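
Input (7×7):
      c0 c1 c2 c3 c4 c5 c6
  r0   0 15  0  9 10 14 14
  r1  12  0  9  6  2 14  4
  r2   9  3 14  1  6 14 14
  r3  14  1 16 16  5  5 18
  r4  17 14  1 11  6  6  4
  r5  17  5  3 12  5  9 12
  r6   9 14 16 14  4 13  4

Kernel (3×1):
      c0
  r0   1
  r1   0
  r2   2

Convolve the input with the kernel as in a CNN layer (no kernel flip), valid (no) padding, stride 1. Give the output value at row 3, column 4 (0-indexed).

15

The receptive field on the input at this output position is [5 / 6 / 5]. Elementwise product with the kernel and sum: 5·1 + 5·2.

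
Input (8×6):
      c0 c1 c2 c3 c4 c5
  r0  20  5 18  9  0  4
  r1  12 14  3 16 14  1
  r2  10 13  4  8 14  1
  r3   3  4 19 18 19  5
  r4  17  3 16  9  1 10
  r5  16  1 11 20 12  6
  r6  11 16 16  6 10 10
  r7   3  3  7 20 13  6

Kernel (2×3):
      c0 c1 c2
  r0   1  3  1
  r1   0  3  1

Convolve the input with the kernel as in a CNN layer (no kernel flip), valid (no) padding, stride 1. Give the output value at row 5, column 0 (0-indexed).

94

The receptive field on the input at this output position is [16 1 11 / 11 16 16]. Elementwise product with the kernel and sum: 16·1 + 1·3 + 11·1 + 16·3 + 16·1.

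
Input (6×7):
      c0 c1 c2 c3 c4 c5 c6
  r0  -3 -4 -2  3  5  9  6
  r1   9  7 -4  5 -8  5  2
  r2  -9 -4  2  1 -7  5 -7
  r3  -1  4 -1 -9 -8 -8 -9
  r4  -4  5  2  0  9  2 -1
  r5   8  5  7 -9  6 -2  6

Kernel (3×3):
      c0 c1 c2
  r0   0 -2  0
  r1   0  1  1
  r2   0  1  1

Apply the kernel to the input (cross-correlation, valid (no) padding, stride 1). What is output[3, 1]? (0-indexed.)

The receptive field on the input at this output position is [4 -1 -9 / 5 2 0 / 5 7 -9]. Elementwise product with the kernel and sum: -1·-2 + 2·1 + 0·1 + 7·1 + -9·1.

2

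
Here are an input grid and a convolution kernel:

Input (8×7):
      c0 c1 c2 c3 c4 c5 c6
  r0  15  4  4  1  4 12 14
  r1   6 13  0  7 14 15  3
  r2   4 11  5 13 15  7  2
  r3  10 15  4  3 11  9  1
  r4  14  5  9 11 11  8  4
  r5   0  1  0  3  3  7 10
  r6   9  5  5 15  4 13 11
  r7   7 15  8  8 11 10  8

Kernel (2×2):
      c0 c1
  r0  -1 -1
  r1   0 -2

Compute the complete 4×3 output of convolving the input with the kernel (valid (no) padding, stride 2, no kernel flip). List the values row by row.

Output[0,0]: The receptive field on the input at this output position is [15 4 / 6 13]. Elementwise product with the kernel and sum: 15·-1 + 4·-1 + 13·-2.

-45 -19 -46
-45 -24 -40
-21 -26 -33
-44 -36 -37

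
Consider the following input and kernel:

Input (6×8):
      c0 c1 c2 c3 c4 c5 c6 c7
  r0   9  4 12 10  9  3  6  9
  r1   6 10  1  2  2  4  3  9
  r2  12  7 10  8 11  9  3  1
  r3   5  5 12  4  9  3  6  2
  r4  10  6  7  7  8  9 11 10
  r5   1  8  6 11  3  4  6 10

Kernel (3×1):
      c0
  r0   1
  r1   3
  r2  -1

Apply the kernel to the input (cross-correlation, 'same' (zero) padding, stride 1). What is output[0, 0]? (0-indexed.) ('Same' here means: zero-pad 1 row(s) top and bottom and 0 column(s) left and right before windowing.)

The receptive field on the zero-padded input at this output position is [0 / 9 / 6]. Elementwise product with the kernel and sum: 0·1 + 9·3 + 6·-1.

21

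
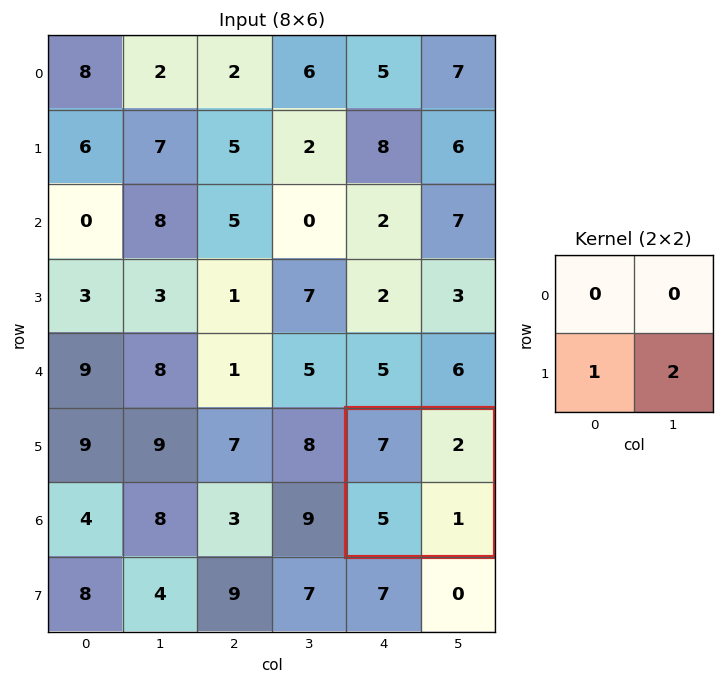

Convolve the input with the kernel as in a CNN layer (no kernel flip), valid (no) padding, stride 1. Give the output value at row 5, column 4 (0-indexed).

7

The receptive field on the input at this output position is [7 2 / 5 1]. Elementwise product with the kernel and sum: 5·1 + 1·2.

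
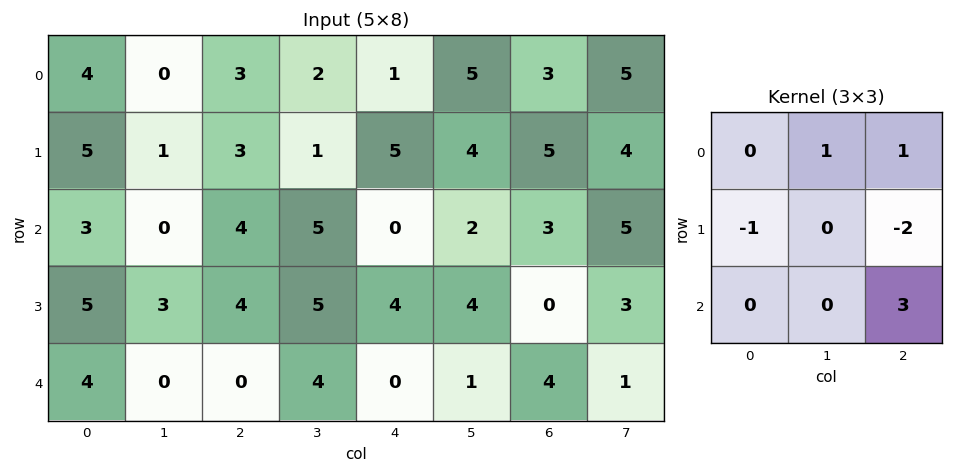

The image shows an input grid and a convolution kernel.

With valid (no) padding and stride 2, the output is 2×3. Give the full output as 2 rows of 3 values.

4 -10 2
-9 -7 13

Output[0,0]: The receptive field on the input at this output position is [4 0 3 / 5 1 3 / 3 0 4]. Elementwise product with the kernel and sum: 0·1 + 3·1 + 5·-1 + 3·-2 + 4·3.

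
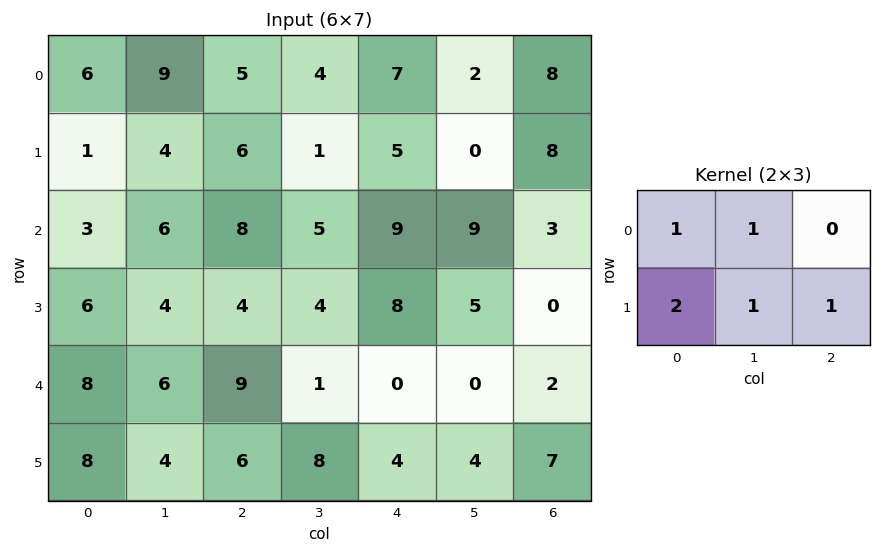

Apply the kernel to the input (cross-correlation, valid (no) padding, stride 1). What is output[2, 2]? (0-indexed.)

The receptive field on the input at this output position is [8 5 9 / 4 4 8]. Elementwise product with the kernel and sum: 8·1 + 5·1 + 4·2 + 4·1 + 8·1.

33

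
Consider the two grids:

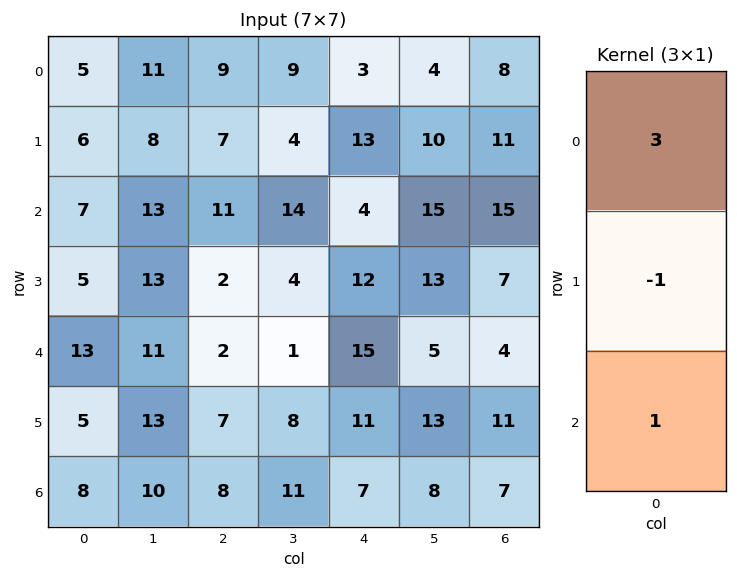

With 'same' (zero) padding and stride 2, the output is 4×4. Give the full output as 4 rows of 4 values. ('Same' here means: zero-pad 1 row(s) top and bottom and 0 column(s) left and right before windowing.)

Output[0,0]: The receptive field on the zero-padded input at this output position is [0 / 5 / 6]. Elementwise product with the kernel and sum: 0·3 + 5·-1 + 6·1.
Output[0,1]: The receptive field on the zero-padded input at this output position is [0 / 9 / 7]. Elementwise product with the kernel and sum: 0·3 + 9·-1 + 7·1.

1 -2 10 3
16 12 47 25
7 11 32 28
7 13 26 26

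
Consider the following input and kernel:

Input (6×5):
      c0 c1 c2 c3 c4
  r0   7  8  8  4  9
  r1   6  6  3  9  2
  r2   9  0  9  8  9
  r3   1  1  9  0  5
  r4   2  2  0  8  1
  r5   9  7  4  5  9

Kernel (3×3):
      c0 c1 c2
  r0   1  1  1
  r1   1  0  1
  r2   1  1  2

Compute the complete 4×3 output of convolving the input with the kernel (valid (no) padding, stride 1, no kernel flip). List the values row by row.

59 60 61
53 36 51
32 36 50
37 41 42

Output[0,0]: The receptive field on the input at this output position is [7 8 8 / 6 6 3 / 9 0 9]. Elementwise product with the kernel and sum: 7·1 + 8·1 + 8·1 + 6·1 + 3·1 + 9·1 + 0·1 + 9·2.
Output[0,1]: The receptive field on the input at this output position is [8 8 4 / 6 3 9 / 0 9 8]. Elementwise product with the kernel and sum: 8·1 + 8·1 + 4·1 + 6·1 + 9·1 + 0·1 + 9·1 + 8·2.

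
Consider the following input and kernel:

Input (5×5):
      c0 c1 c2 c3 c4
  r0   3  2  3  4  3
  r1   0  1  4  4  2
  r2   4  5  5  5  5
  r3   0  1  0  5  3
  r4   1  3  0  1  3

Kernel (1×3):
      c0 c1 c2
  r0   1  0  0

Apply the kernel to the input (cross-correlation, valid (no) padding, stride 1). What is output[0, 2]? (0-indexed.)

The receptive field on the input at this output position is [3 4 3]. Elementwise product with the kernel and sum: 3·1.

3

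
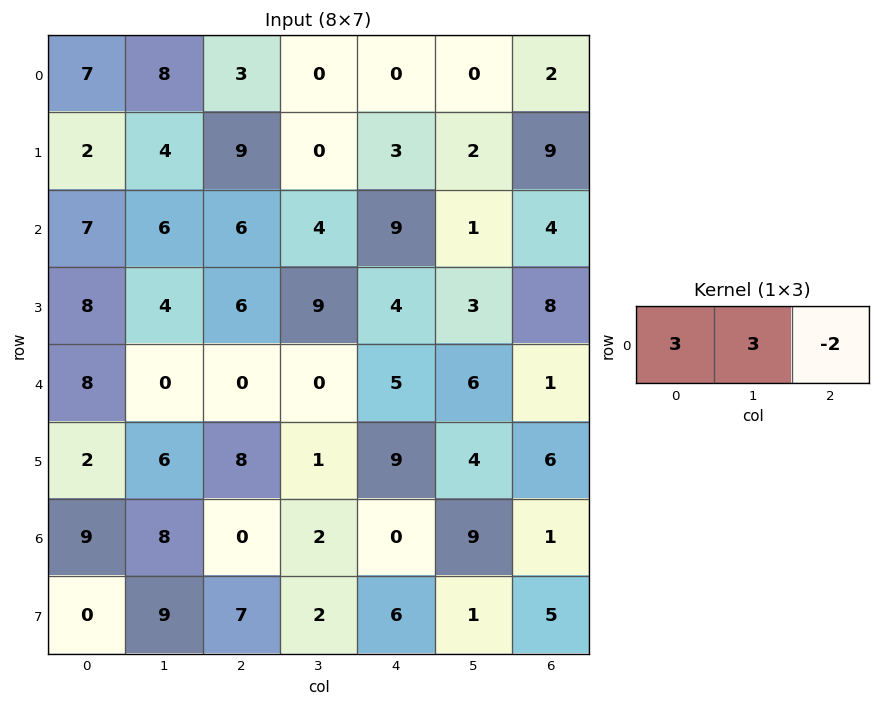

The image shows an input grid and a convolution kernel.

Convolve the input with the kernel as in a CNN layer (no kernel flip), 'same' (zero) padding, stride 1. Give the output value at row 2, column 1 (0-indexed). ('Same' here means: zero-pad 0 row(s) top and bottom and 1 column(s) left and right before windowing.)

The receptive field on the zero-padded input at this output position is [7 6 6]. Elementwise product with the kernel and sum: 7·3 + 6·3 + 6·-2.

27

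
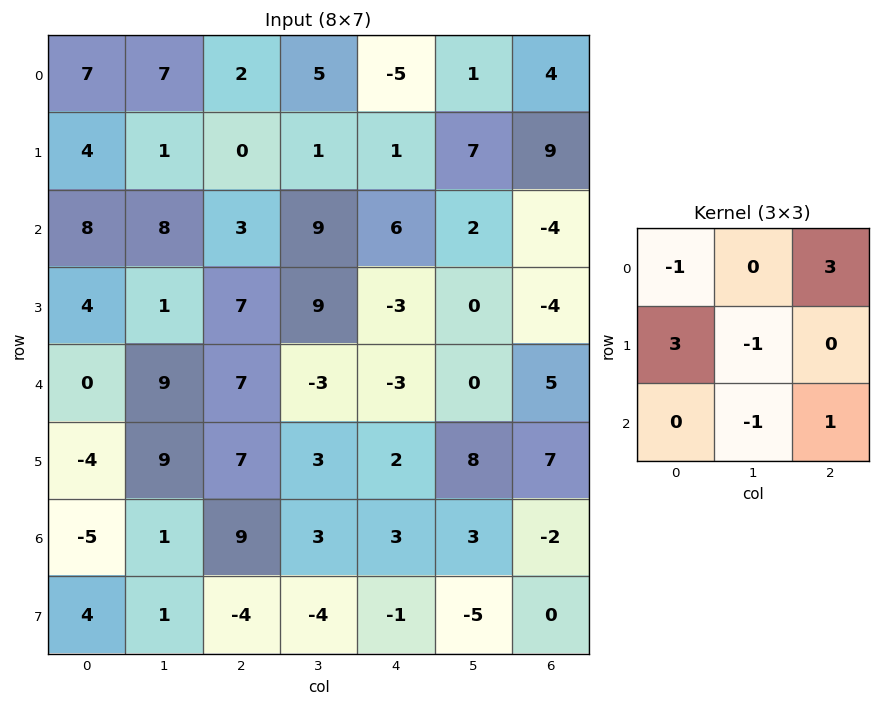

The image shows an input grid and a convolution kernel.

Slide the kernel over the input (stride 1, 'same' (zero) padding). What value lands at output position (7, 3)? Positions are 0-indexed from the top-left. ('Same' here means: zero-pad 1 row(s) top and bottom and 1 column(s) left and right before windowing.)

The receptive field on the zero-padded input at this output position is [9 3 3 / -4 -4 -1 / 0 0 0]. Elementwise product with the kernel and sum: 9·-1 + 3·3 + -4·3 + -4·-1 + 0·-1 + 0·1.

-8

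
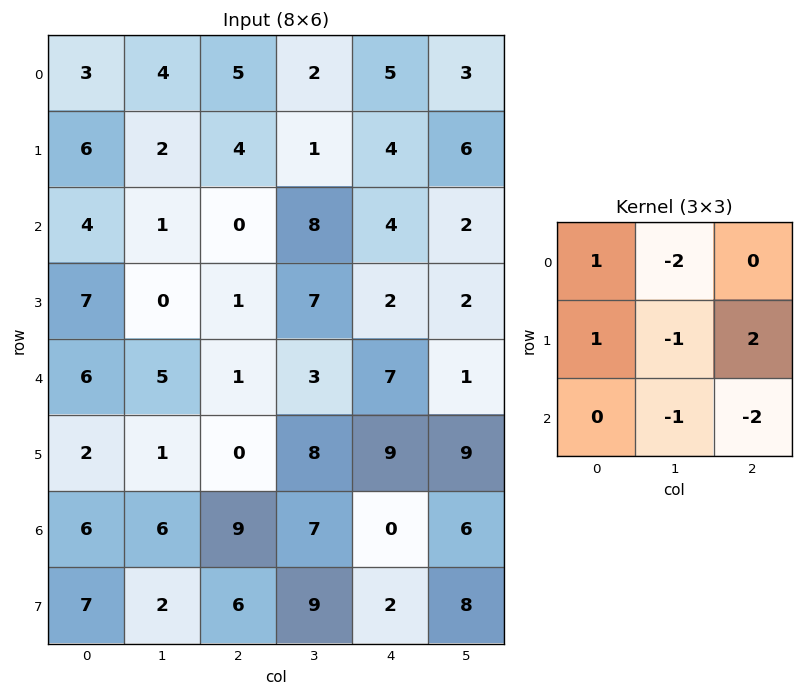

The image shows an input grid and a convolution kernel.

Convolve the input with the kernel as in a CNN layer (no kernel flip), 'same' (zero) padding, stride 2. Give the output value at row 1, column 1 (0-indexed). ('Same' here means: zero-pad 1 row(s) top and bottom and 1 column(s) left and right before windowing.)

The receptive field on the zero-padded input at this output position is [2 4 1 / 1 0 8 / 0 1 7]. Elementwise product with the kernel and sum: 2·1 + 4·-2 + 1·1 + 0·-1 + 8·2 + 1·-1 + 7·-2.

-4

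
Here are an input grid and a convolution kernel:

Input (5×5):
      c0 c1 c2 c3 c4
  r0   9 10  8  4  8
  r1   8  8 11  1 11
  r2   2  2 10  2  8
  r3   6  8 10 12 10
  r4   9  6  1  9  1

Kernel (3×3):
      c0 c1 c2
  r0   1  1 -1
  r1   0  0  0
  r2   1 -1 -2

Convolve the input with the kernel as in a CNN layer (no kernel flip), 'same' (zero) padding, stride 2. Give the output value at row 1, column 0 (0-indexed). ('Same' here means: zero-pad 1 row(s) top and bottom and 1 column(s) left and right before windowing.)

-22

The receptive field on the zero-padded input at this output position is [0 8 8 / 0 2 2 / 0 6 8]. Elementwise product with the kernel and sum: 0·1 + 8·1 + 8·-1 + 0·1 + 6·-1 + 8·-2.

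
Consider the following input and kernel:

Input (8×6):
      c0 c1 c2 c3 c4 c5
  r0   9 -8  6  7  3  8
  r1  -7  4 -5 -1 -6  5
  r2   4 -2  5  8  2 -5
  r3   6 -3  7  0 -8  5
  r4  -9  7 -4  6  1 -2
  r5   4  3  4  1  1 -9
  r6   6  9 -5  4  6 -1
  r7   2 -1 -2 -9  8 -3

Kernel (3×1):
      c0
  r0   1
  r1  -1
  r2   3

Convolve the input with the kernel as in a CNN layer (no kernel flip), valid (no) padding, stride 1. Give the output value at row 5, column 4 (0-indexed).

19

The receptive field on the input at this output position is [1 / 6 / 8]. Elementwise product with the kernel and sum: 1·1 + 6·-1 + 8·3.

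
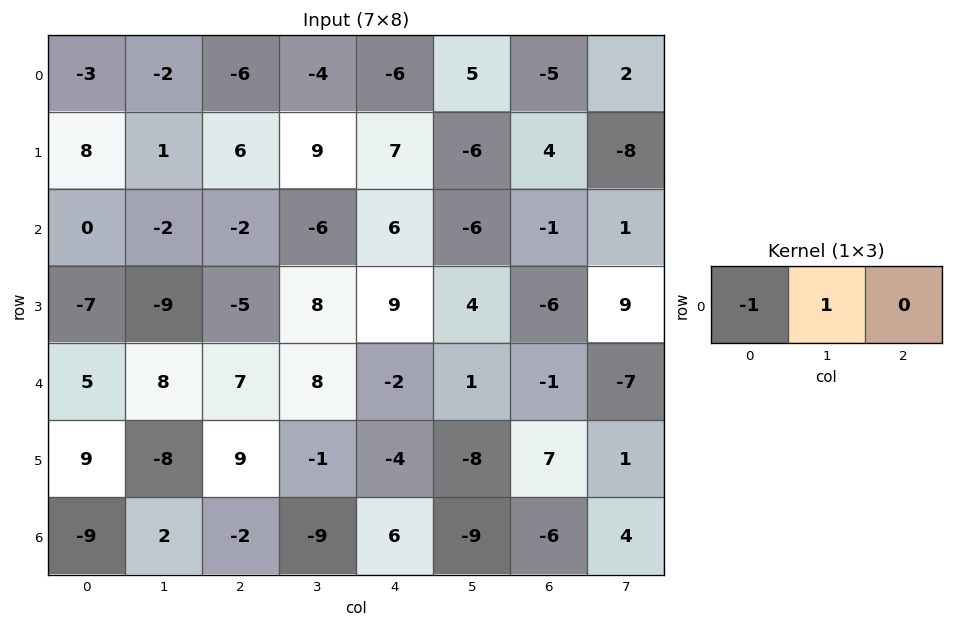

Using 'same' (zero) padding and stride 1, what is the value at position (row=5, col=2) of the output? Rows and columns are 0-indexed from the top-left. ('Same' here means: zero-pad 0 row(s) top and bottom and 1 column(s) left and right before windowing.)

17

The receptive field on the zero-padded input at this output position is [-8 9 -1]. Elementwise product with the kernel and sum: -8·-1 + 9·1.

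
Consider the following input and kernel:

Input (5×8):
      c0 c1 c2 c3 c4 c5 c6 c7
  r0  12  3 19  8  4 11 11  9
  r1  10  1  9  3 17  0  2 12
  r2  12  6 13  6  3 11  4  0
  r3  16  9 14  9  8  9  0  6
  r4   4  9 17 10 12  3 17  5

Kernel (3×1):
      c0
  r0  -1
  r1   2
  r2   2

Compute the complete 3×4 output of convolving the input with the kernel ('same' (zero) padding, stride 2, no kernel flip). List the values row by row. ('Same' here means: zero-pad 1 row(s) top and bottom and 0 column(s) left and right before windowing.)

44 56 42 26
46 45 5 6
-8 20 16 34

Output[0,0]: The receptive field on the zero-padded input at this output position is [0 / 12 / 10]. Elementwise product with the kernel and sum: 0·-1 + 12·2 + 10·2.
Output[0,1]: The receptive field on the zero-padded input at this output position is [0 / 19 / 9]. Elementwise product with the kernel and sum: 0·-1 + 19·2 + 9·2.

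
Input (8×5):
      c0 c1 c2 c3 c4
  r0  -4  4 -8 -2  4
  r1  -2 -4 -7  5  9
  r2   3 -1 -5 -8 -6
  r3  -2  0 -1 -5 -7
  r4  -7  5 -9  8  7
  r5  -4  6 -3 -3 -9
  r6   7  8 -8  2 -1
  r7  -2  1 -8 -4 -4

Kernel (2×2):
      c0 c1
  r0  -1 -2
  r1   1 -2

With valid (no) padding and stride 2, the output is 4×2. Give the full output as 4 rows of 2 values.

Output[0,0]: The receptive field on the input at this output position is [-4 4 / -2 -4]. Elementwise product with the kernel and sum: -4·-1 + 4·-2 + -2·1 + -4·-2.

2 -5
-3 30
-19 -4
-27 4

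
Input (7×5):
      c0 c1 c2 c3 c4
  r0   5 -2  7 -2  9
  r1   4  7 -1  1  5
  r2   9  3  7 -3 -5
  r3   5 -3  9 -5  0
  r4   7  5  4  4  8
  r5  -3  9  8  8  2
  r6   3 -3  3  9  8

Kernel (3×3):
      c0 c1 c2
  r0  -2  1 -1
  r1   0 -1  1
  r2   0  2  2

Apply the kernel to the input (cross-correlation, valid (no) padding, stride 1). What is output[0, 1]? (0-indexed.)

The receptive field on the input at this output position is [-2 7 -2 / 7 -1 1 / 3 7 -3]. Elementwise product with the kernel and sum: -2·-2 + 7·1 + -2·-1 + -1·-1 + 1·1 + 7·2 + -3·2.

23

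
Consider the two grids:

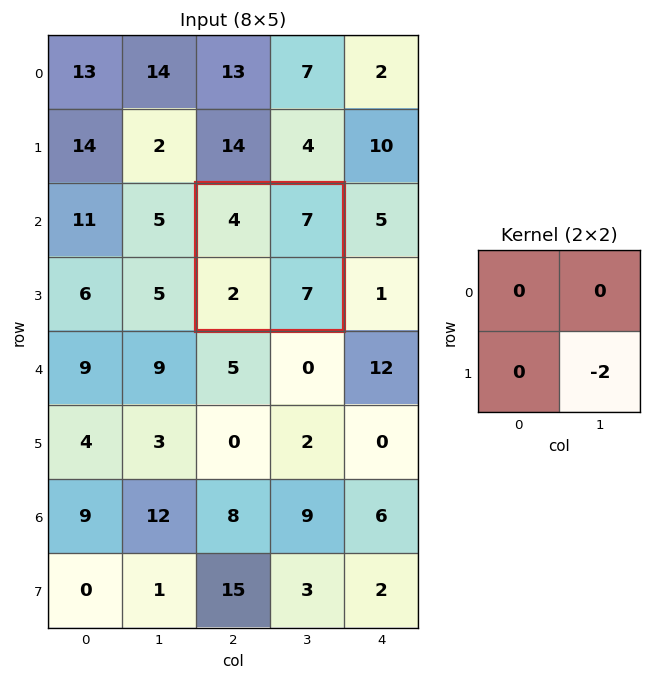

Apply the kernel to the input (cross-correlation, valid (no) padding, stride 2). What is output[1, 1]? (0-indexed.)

The receptive field on the input at this output position is [4 7 / 2 7]. Elementwise product with the kernel and sum: 7·-2.

-14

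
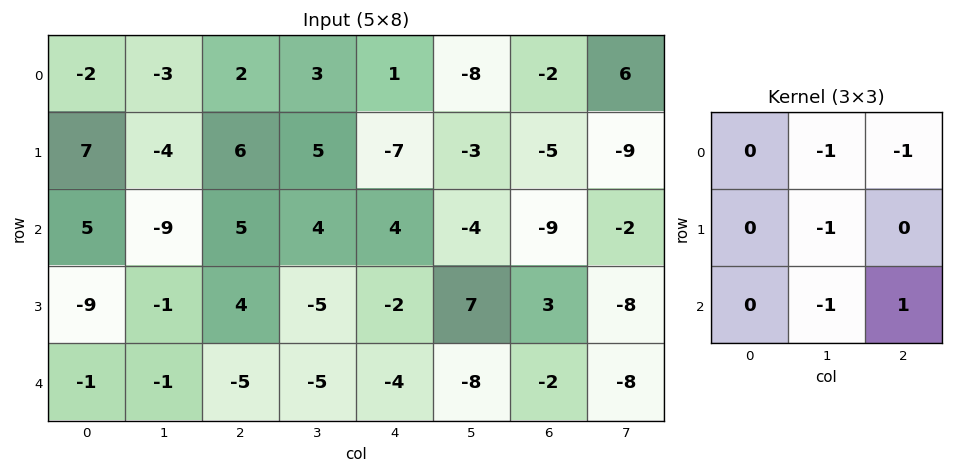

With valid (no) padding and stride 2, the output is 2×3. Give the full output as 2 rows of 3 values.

19 -9 8
1 -2 12

Output[0,0]: The receptive field on the input at this output position is [-2 -3 2 / 7 -4 6 / 5 -9 5]. Elementwise product with the kernel and sum: -3·-1 + 2·-1 + -4·-1 + -9·-1 + 5·1.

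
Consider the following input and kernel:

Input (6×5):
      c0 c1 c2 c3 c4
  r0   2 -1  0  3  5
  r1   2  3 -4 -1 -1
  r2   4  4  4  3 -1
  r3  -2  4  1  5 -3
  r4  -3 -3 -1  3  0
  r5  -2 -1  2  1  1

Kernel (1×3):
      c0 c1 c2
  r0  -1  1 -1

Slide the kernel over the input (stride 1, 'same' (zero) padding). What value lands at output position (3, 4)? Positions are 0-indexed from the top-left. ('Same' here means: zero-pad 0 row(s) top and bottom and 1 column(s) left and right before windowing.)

-8

The receptive field on the zero-padded input at this output position is [5 -3 0]. Elementwise product with the kernel and sum: 5·-1 + -3·1 + 0·-1.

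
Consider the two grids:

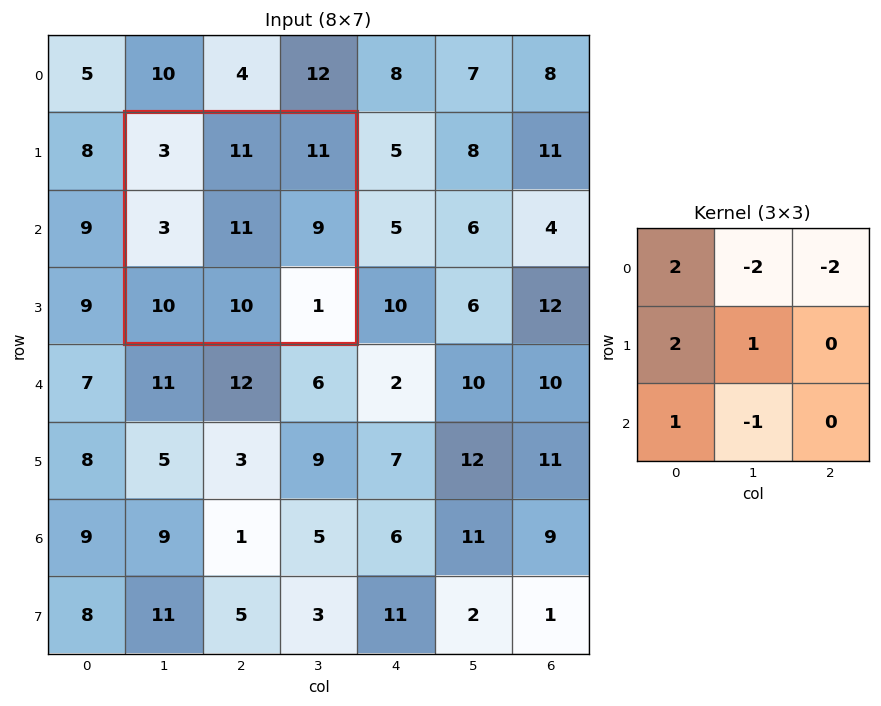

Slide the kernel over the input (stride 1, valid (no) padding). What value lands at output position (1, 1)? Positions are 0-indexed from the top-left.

The receptive field on the input at this output position is [3 11 11 / 3 11 9 / 10 10 1]. Elementwise product with the kernel and sum: 3·2 + 11·-2 + 11·-2 + 3·2 + 11·1 + 10·1 + 10·-1.

-21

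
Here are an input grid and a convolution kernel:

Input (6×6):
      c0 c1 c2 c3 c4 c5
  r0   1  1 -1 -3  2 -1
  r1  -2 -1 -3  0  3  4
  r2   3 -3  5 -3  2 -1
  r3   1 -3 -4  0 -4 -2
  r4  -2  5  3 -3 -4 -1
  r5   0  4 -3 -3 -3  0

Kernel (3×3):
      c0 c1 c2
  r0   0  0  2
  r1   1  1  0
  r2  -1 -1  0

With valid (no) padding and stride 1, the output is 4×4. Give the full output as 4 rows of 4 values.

-5 -12 -1 2
-4 9 12 11
5 -21 0 1
-9 7 -2 -5

Output[0,0]: The receptive field on the input at this output position is [1 1 -1 / -2 -1 -3 / 3 -3 5]. Elementwise product with the kernel and sum: -1·2 + -2·1 + -1·1 + 3·-1 + -3·-1.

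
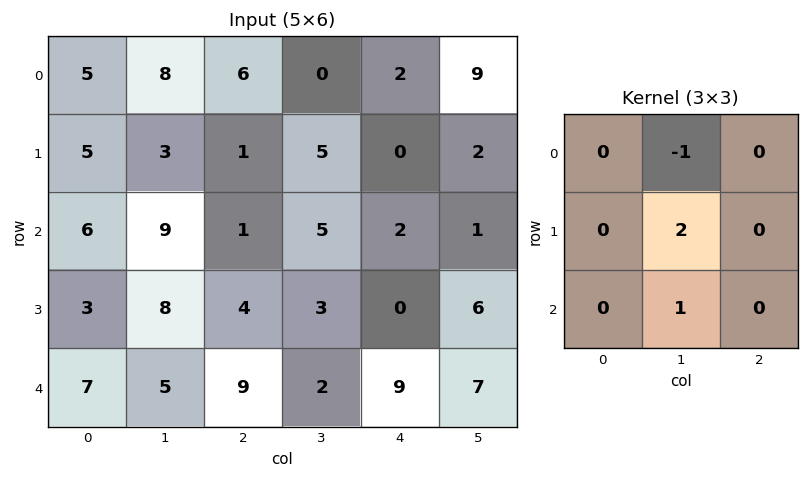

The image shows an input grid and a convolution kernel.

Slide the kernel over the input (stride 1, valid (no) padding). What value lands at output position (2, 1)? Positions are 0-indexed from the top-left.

16

The receptive field on the input at this output position is [9 1 5 / 8 4 3 / 5 9 2]. Elementwise product with the kernel and sum: 1·-1 + 4·2 + 9·1.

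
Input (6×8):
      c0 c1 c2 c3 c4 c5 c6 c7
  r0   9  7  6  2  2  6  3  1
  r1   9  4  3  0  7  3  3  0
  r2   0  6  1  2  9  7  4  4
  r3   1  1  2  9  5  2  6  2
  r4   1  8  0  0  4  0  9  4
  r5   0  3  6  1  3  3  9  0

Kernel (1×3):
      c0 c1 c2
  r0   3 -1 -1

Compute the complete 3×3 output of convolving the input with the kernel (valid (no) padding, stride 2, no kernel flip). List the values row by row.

Output[0,0]: The receptive field on the input at this output position is [9 7 6]. Elementwise product with the kernel and sum: 9·3 + 7·-1 + 6·-1.

14 14 -3
-7 -8 16
-5 -4 3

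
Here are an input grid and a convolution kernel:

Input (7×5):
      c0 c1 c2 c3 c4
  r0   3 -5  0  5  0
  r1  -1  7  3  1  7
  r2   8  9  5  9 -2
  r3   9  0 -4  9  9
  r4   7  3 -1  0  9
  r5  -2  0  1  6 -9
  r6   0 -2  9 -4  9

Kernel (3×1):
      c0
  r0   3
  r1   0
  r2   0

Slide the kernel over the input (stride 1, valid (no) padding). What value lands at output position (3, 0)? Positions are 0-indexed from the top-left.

The receptive field on the input at this output position is [9 / 7 / -2]. Elementwise product with the kernel and sum: 9·3.

27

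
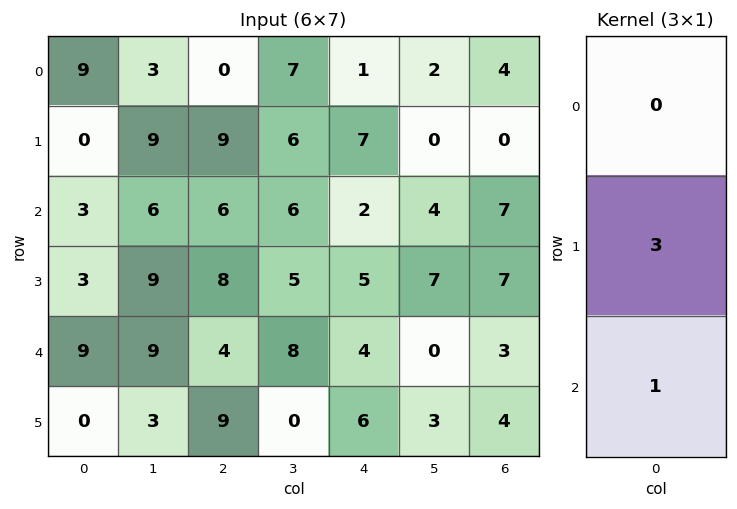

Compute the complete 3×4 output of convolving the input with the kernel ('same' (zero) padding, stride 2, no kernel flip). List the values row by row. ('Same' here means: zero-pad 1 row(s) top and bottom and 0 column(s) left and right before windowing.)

27 9 10 12
12 26 11 28
27 21 18 13

Output[0,0]: The receptive field on the zero-padded input at this output position is [0 / 9 / 0]. Elementwise product with the kernel and sum: 9·3 + 0·1.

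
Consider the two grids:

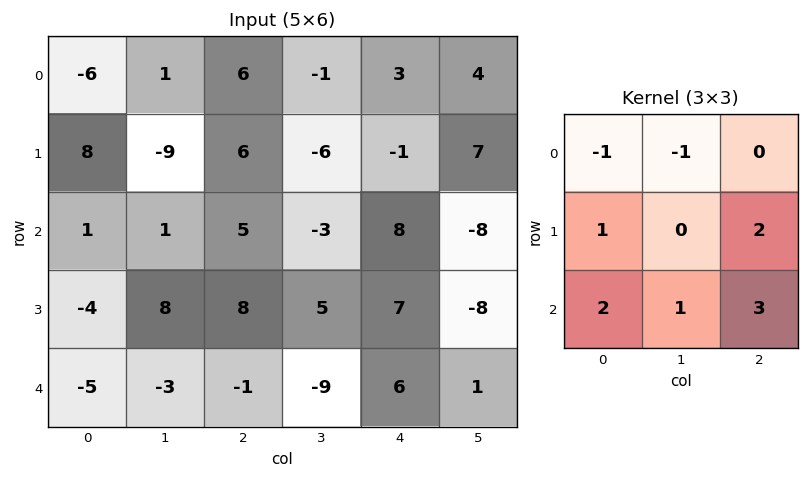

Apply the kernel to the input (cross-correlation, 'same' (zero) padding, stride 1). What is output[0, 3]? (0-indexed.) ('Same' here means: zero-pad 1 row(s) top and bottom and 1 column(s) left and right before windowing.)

15

The receptive field on the zero-padded input at this output position is [0 0 0 / 6 -1 3 / 6 -6 -1]. Elementwise product with the kernel and sum: 0·-1 + 0·-1 + 6·1 + 3·2 + 6·2 + -6·1 + -1·3.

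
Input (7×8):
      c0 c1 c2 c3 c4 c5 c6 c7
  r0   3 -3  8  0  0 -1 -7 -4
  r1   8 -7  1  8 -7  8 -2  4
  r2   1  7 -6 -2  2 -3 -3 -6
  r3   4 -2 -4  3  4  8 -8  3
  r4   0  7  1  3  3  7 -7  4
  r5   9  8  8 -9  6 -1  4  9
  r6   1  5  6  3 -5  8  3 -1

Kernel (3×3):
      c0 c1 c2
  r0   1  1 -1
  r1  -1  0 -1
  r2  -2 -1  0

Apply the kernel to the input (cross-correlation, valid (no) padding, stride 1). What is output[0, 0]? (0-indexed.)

The receptive field on the input at this output position is [3 -3 8 / 8 -7 1 / 1 7 -6]. Elementwise product with the kernel and sum: 3·1 + -3·1 + 8·-1 + 8·-1 + 1·-1 + 1·-2 + 7·-1.

-26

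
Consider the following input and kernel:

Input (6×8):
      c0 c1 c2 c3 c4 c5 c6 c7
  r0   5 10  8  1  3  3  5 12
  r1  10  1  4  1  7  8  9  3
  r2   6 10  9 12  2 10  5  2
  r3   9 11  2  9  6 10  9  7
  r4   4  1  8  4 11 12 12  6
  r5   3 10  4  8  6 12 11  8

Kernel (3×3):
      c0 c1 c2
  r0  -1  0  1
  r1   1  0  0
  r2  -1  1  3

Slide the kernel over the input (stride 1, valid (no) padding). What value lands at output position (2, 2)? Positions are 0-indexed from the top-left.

The receptive field on the input at this output position is [9 12 2 / 2 9 6 / 8 4 11]. Elementwise product with the kernel and sum: 9·-1 + 2·1 + 2·1 + 8·-1 + 4·1 + 11·3.

24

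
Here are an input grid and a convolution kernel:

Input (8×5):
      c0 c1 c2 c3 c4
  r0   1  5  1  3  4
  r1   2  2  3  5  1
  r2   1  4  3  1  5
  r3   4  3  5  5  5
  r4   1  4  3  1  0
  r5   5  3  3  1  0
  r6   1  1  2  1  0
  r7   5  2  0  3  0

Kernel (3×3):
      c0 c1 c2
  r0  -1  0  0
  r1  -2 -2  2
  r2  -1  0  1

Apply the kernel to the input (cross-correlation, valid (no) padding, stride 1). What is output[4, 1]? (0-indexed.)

-14

The receptive field on the input at this output position is [4 3 1 / 3 3 1 / 1 2 1]. Elementwise product with the kernel and sum: 4·-1 + 3·-2 + 3·-2 + 1·2 + 1·-1 + 1·1.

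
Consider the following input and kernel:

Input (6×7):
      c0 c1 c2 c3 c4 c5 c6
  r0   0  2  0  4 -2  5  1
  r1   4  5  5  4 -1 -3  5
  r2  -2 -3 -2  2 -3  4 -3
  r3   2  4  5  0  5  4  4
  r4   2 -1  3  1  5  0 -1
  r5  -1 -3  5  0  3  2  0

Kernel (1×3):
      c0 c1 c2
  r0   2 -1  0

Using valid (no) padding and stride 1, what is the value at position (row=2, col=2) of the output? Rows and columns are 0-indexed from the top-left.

The receptive field on the input at this output position is [-2 2 -3]. Elementwise product with the kernel and sum: -2·2 + 2·-1.

-6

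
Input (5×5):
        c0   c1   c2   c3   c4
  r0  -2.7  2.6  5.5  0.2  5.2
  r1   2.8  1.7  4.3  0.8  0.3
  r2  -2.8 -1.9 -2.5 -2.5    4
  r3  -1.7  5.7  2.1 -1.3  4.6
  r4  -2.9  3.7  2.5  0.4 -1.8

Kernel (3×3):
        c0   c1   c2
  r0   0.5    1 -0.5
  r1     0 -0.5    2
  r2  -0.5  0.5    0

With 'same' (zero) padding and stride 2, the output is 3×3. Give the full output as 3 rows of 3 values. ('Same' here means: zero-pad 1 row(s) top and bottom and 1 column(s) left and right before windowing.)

Output[0,0]: The receptive field on the zero-padded input at this output position is [0 0 0 / 0 -2.7 2.6 / 0 2.8 1.7]. Elementwise product with the kernel and sum: 0·0.5 + 0·1 + 0·-0.5 + -2.7·-0.5 + 2.6·2 + 0·-0.5 + 2.8·0.5.
Output[0,1]: The receptive field on the zero-padded input at this output position is [0 0 0 / 2.6 5.5 0.2 / 1.7 4.3 0.8]. Elementwise product with the kernel and sum: 0·0.5 + 0·1 + 0·-0.5 + 5.5·-0.5 + 0.2·2 + 1.7·-0.5 + 4.3·0.5.

7.95 -1.05 -2.85
-1.3 -0.8 1.65
4.3 5.15 4.85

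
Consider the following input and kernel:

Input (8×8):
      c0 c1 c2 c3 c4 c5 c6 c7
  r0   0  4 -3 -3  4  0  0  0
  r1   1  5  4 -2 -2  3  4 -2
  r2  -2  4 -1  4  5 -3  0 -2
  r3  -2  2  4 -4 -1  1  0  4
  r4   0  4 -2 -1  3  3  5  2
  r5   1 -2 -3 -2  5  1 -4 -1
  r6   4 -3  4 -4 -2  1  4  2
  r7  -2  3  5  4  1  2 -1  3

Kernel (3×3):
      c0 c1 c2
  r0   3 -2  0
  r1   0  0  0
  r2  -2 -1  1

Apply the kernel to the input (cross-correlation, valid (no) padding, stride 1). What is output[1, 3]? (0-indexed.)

8

The receptive field on the input at this output position is [-2 -2 3 / 4 5 -3 / -4 -1 1]. Elementwise product with the kernel and sum: -2·3 + -2·-2 + -4·-2 + -1·-1 + 1·1.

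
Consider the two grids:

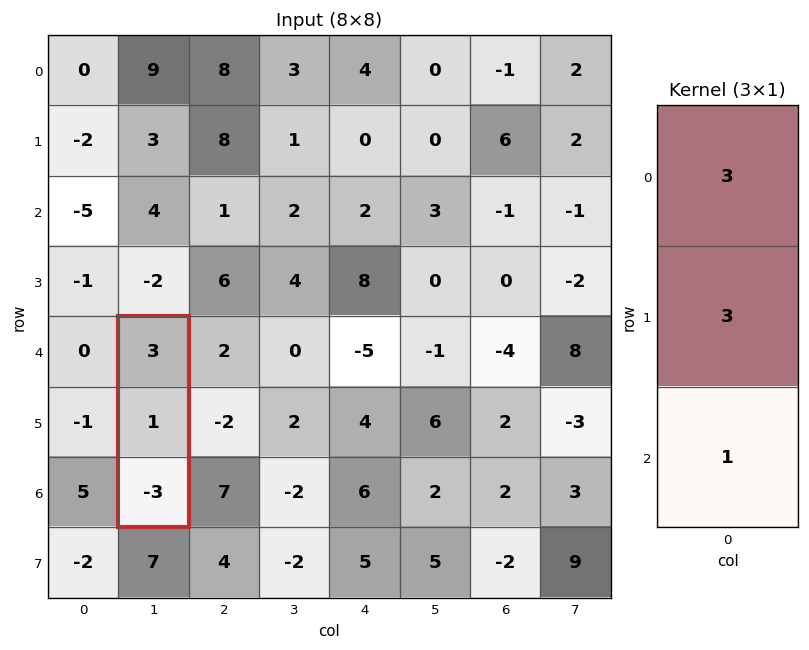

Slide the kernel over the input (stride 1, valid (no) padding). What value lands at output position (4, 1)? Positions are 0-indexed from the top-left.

The receptive field on the input at this output position is [3 / 1 / -3]. Elementwise product with the kernel and sum: 3·3 + 1·3 + -3·1.

9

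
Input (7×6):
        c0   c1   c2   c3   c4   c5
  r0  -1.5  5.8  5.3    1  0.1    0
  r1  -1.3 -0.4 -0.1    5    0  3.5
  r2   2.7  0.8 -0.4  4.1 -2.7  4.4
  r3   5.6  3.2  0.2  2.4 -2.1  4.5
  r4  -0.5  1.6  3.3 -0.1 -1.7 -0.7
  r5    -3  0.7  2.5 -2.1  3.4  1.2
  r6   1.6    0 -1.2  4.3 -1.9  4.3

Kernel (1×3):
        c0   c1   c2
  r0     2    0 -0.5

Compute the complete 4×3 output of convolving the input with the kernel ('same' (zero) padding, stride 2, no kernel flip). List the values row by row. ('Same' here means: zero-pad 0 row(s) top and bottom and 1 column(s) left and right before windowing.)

-2.9 11.1 2
-0.4 -0.45 6
-0.8 3.25 0.15
0 -2.15 6.45

Output[0,0]: The receptive field on the zero-padded input at this output position is [0 -1.5 5.8]. Elementwise product with the kernel and sum: 0·2 + 5.8·-0.5.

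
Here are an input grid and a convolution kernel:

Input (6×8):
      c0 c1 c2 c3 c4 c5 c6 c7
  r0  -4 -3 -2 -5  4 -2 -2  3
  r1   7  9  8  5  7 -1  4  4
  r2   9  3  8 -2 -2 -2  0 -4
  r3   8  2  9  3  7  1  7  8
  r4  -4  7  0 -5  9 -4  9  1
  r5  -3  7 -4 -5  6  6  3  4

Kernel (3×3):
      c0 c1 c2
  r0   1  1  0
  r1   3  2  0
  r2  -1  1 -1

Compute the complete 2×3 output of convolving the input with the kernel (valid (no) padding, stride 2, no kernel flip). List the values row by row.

18 19 21
51 25 -3

Output[0,0]: The receptive field on the input at this output position is [-4 -3 -2 / 7 9 8 / 9 3 8]. Elementwise product with the kernel and sum: -4·1 + -3·1 + 7·3 + 9·2 + 9·-1 + 3·1 + 8·-1.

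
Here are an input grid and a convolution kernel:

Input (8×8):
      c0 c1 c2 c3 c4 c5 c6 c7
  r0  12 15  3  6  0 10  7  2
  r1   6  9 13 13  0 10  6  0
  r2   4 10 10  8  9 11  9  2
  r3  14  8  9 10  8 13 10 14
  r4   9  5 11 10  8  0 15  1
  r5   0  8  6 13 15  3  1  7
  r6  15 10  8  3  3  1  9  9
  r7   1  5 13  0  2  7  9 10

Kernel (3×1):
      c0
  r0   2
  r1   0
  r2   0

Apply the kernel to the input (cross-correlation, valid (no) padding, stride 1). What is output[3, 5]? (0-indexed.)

The receptive field on the input at this output position is [13 / 0 / 3]. Elementwise product with the kernel and sum: 13·2.

26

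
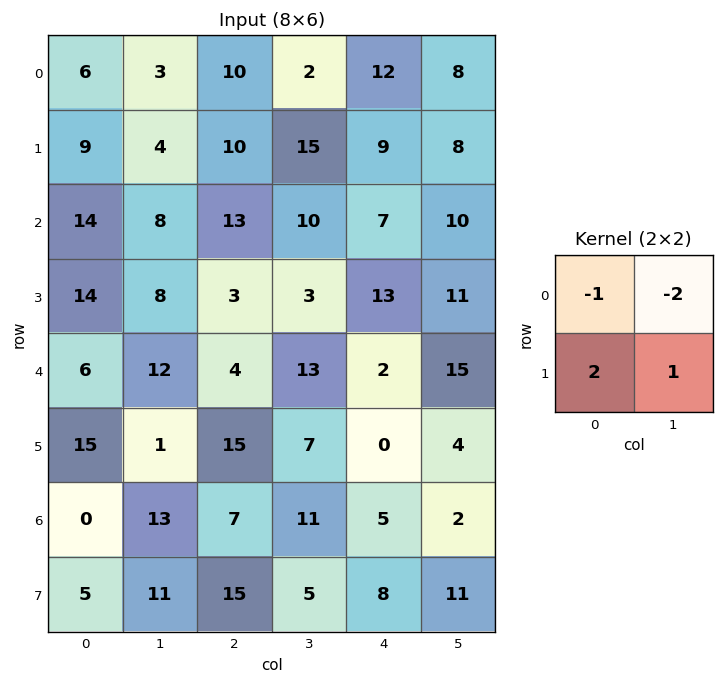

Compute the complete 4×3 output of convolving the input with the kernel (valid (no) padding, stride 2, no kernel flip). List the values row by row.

10 21 -2
6 -24 10
1 7 -28
-5 6 18

Output[0,0]: The receptive field on the input at this output position is [6 3 / 9 4]. Elementwise product with the kernel and sum: 6·-1 + 3·-2 + 9·2 + 4·1.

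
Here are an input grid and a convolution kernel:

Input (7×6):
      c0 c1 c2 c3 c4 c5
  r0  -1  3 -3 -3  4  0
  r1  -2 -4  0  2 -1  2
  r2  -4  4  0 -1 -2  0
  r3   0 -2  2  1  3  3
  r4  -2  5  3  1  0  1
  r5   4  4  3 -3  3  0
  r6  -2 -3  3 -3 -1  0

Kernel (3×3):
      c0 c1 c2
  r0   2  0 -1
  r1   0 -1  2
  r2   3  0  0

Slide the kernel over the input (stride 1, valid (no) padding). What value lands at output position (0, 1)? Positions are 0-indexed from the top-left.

25

The receptive field on the input at this output position is [3 -3 -3 / -4 0 2 / 4 0 -1]. Elementwise product with the kernel and sum: 3·2 + -3·-1 + 0·-1 + 2·2 + 4·3.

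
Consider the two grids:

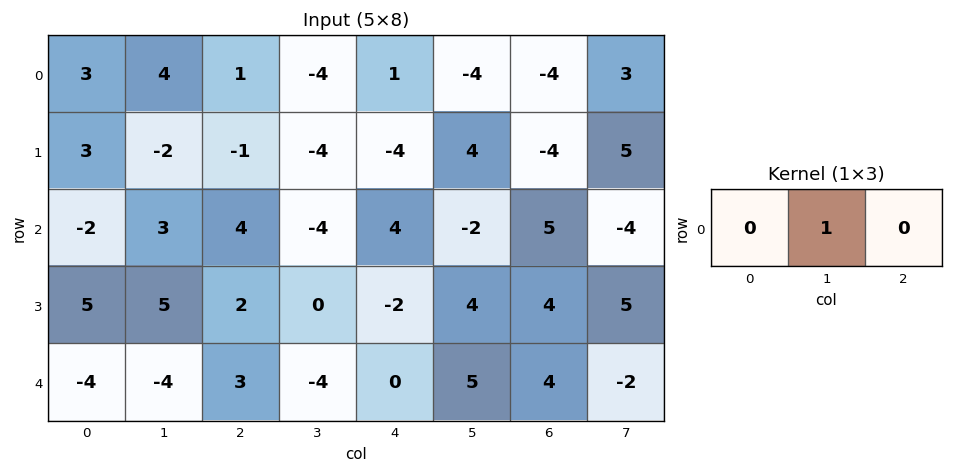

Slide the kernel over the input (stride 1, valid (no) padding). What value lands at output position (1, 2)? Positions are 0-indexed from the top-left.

The receptive field on the input at this output position is [-1 -4 -4]. Elementwise product with the kernel and sum: -4·1.

-4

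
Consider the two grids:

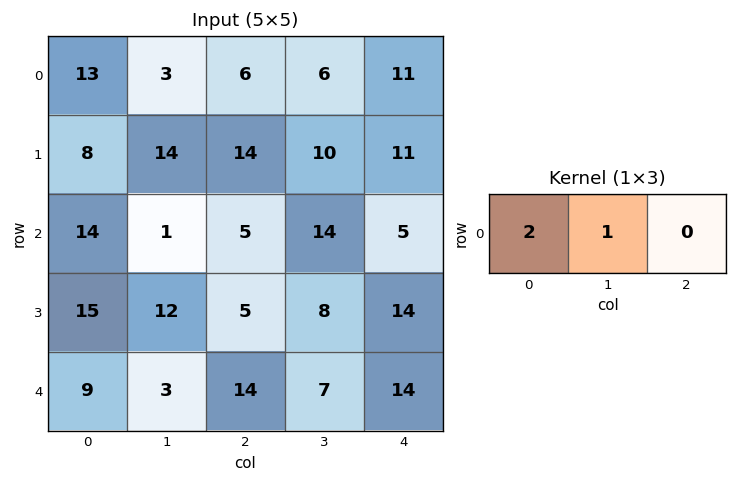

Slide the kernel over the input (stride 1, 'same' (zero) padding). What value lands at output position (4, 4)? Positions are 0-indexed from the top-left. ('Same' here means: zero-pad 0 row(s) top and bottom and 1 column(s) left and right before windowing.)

28

The receptive field on the zero-padded input at this output position is [7 14 0]. Elementwise product with the kernel and sum: 7·2 + 14·1.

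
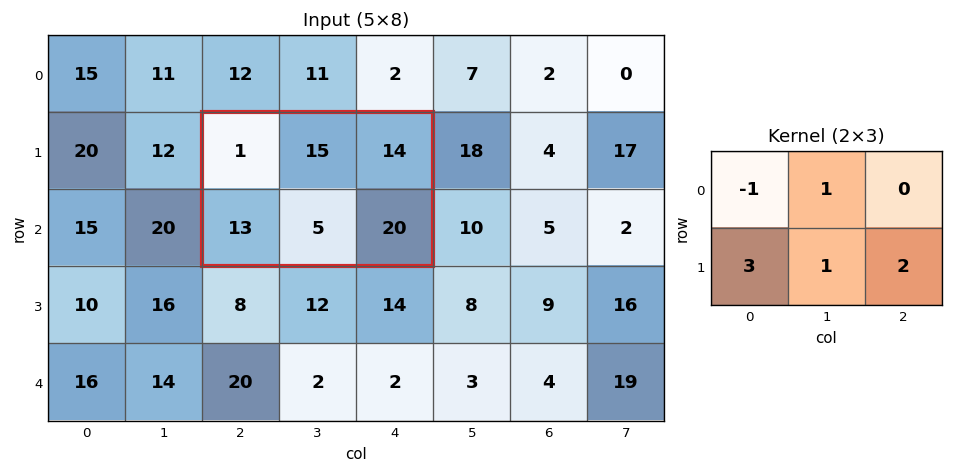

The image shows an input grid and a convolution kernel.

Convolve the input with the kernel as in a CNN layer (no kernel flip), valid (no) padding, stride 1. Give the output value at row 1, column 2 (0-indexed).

98

The receptive field on the input at this output position is [1 15 14 / 13 5 20]. Elementwise product with the kernel and sum: 1·-1 + 15·1 + 13·3 + 5·1 + 20·2.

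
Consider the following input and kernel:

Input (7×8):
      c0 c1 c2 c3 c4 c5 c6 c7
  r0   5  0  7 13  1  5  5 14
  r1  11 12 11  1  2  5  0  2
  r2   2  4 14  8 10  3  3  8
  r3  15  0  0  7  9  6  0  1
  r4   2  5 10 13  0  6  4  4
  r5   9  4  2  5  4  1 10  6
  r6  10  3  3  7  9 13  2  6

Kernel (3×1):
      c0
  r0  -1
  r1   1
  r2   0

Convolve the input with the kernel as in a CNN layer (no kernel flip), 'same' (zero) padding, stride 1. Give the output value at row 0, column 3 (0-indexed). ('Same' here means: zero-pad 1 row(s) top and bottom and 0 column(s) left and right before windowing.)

The receptive field on the zero-padded input at this output position is [0 / 13 / 1]. Elementwise product with the kernel and sum: 0·-1 + 13·1.

13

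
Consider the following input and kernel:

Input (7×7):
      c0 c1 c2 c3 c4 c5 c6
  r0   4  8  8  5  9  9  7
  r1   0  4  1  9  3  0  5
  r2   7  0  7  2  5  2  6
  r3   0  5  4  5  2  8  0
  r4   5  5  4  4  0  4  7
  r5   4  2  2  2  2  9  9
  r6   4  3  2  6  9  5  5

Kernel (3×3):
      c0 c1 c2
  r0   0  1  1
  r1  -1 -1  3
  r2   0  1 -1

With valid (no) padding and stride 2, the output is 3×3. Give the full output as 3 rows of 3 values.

Output[0,0]: The receptive field on the input at this output position is [4 8 8 / 0 4 1 / 7 0 7]. Elementwise product with the kernel and sum: 8·1 + 8·1 + 0·-1 + 4·-1 + 1·3 + 0·1 + 7·-1.

8 10 24
15 8 -5
10 3 27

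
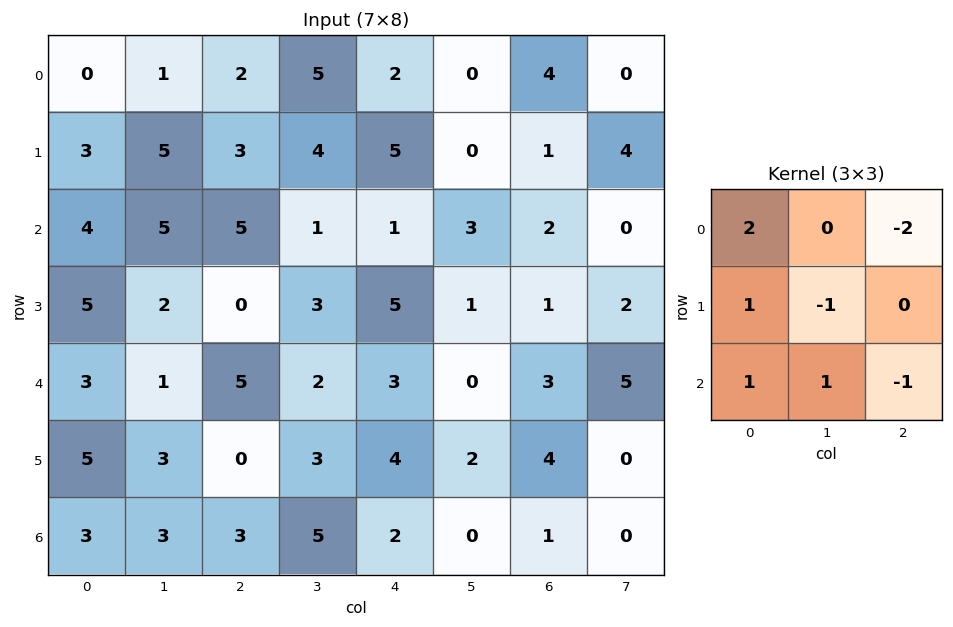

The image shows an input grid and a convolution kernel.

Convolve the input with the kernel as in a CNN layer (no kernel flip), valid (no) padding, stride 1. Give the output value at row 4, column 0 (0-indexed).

1

The receptive field on the input at this output position is [3 1 5 / 5 3 0 / 3 3 3]. Elementwise product with the kernel and sum: 3·2 + 5·-2 + 5·1 + 3·-1 + 3·1 + 3·1 + 3·-1.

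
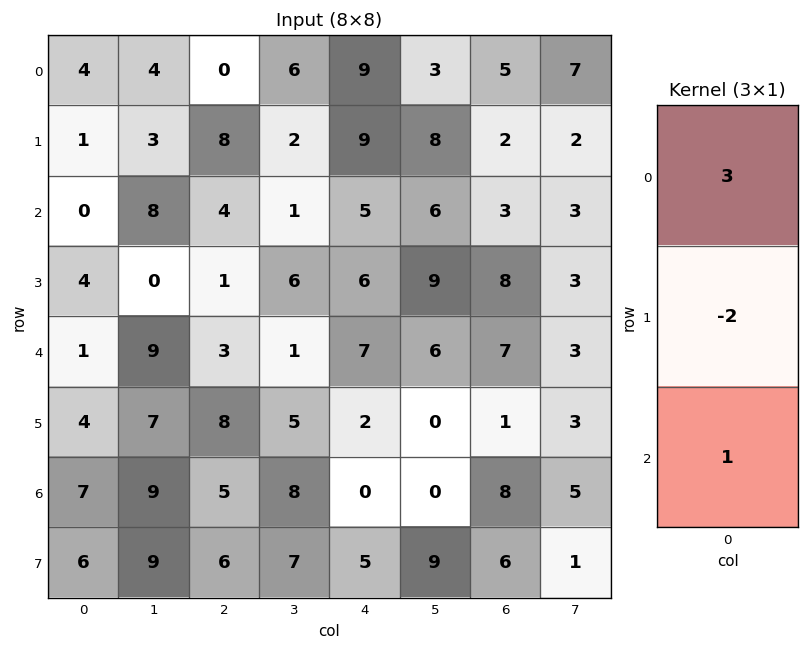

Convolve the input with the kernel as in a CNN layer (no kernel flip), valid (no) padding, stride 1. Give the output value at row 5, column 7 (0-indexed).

The receptive field on the input at this output position is [3 / 5 / 1]. Elementwise product with the kernel and sum: 3·3 + 5·-2 + 1·1.

0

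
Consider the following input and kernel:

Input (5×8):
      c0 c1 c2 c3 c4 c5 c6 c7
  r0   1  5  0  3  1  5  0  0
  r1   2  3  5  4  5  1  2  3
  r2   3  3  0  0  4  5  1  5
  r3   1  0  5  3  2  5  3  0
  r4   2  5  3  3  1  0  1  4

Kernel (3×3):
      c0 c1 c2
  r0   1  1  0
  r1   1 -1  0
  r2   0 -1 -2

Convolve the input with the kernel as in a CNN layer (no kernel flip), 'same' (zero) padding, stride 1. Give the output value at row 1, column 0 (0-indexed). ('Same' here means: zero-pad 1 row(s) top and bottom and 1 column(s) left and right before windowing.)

The receptive field on the zero-padded input at this output position is [0 1 5 / 0 2 3 / 0 3 3]. Elementwise product with the kernel and sum: 0·1 + 1·1 + 0·1 + 2·-1 + 3·-1 + 3·-2.

-10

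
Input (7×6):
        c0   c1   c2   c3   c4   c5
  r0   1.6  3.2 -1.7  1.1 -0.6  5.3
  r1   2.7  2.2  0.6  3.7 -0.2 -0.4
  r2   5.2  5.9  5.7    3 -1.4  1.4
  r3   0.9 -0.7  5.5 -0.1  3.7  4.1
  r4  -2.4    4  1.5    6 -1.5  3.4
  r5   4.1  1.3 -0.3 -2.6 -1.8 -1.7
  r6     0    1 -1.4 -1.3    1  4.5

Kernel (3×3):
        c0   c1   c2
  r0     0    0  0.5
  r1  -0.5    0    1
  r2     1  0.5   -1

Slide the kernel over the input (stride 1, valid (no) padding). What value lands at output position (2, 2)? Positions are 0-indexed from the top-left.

The receptive field on the input at this output position is [5.7 3 -1.4 / 5.5 -0.1 3.7 / 1.5 6 -1.5]. Elementwise product with the kernel and sum: -1.4·0.5 + 5.5·-0.5 + 3.7·1 + 1.5·1 + 6·0.5 + -1.5·-1.

6.25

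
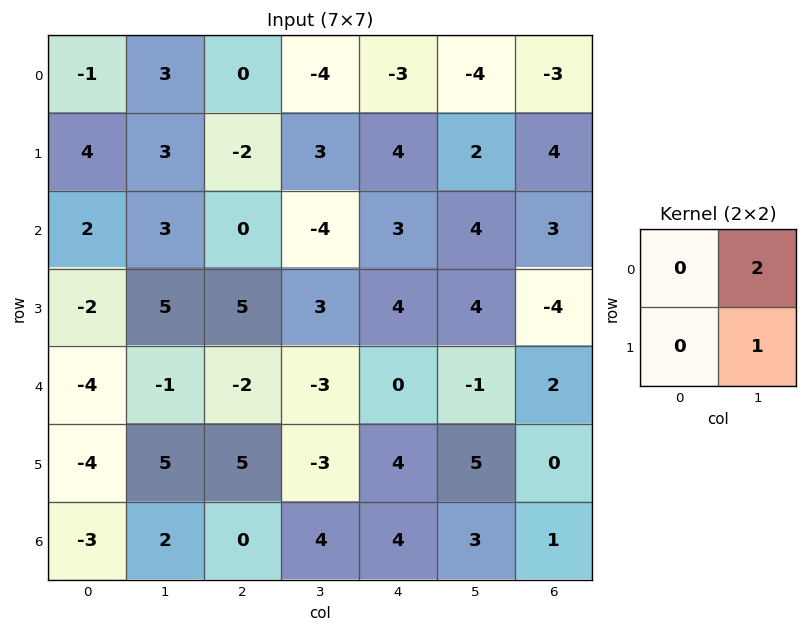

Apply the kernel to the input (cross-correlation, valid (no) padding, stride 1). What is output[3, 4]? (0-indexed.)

The receptive field on the input at this output position is [4 4 / 0 -1]. Elementwise product with the kernel and sum: 4·2 + -1·1.

7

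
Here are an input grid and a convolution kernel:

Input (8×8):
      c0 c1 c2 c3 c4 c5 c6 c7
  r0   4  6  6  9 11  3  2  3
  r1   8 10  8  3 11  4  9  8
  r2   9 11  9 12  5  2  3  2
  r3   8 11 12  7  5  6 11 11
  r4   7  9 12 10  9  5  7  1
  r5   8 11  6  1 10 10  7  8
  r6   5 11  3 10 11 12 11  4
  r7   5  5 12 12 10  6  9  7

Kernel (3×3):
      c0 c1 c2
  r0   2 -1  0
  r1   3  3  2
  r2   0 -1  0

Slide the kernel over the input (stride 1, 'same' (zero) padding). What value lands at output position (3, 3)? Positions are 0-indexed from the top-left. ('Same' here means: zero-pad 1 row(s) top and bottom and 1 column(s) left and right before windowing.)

63

The receptive field on the zero-padded input at this output position is [9 12 5 / 12 7 5 / 12 10 9]. Elementwise product with the kernel and sum: 9·2 + 12·-1 + 12·3 + 7·3 + 5·2 + 10·-1.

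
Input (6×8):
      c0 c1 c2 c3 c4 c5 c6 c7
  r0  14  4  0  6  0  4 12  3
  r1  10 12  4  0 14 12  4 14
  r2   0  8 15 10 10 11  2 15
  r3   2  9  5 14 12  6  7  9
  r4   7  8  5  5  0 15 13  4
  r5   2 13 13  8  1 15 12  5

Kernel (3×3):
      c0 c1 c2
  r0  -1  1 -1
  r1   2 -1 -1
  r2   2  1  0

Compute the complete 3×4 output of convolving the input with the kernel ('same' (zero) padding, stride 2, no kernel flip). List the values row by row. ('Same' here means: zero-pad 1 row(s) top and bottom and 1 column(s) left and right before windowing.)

Output[0,0]: The receptive field on the zero-padded input at this output position is [0 0 0 / 0 14 4 / 0 10 12]. Elementwise product with the kernel and sum: 0·-1 + 0·1 + 0·-1 + 0·2 + 14·-1 + 4·-1 + 0·2 + 10·1.

-8 30 22 21
-8 6 41 2
-20 27 4 47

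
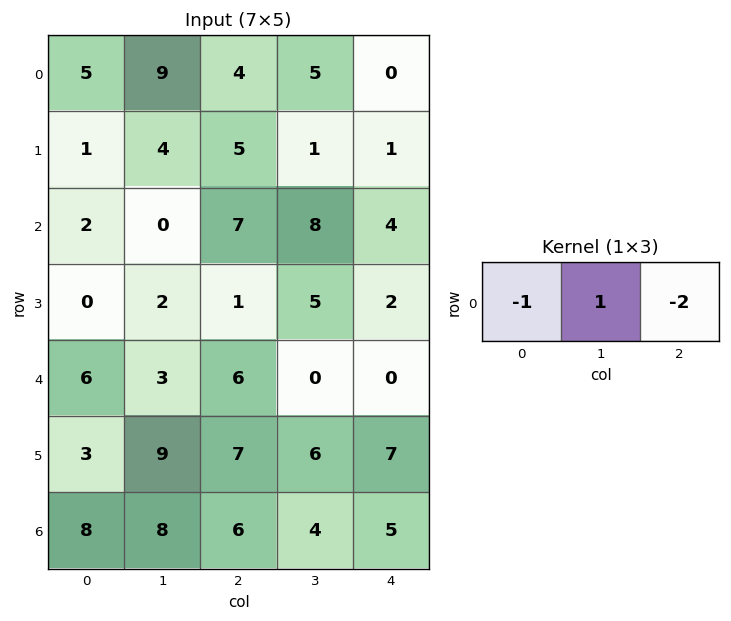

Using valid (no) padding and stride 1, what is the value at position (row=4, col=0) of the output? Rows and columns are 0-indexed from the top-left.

The receptive field on the input at this output position is [6 3 6]. Elementwise product with the kernel and sum: 6·-1 + 3·1 + 6·-2.

-15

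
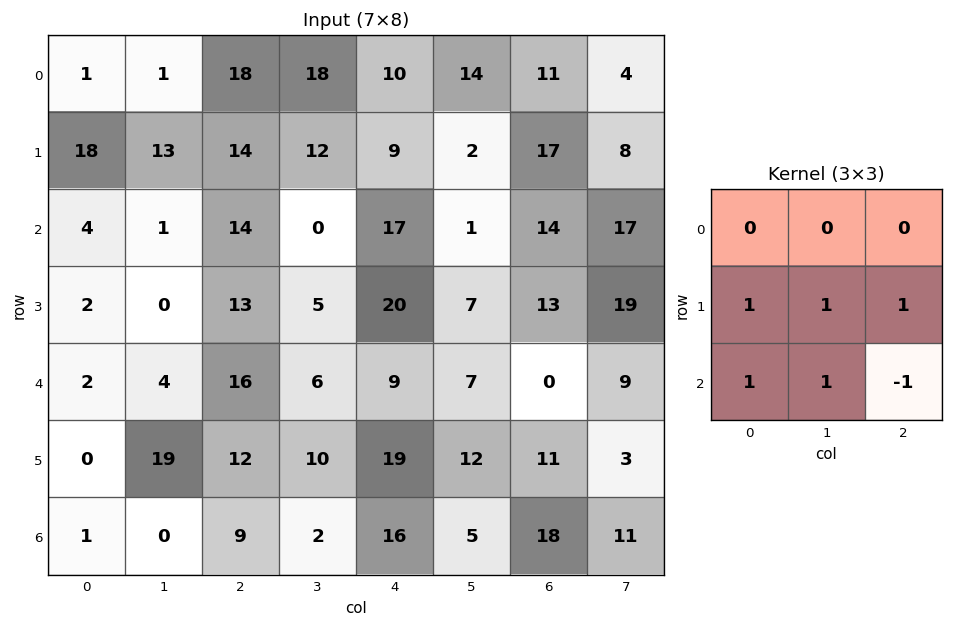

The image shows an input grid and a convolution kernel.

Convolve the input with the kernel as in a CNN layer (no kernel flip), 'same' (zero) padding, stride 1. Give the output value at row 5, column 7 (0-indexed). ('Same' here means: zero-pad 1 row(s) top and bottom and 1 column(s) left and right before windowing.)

43

The receptive field on the zero-padded input at this output position is [0 9 0 / 11 3 0 / 18 11 0]. Elementwise product with the kernel and sum: 11·1 + 3·1 + 0·1 + 18·1 + 11·1 + 0·-1.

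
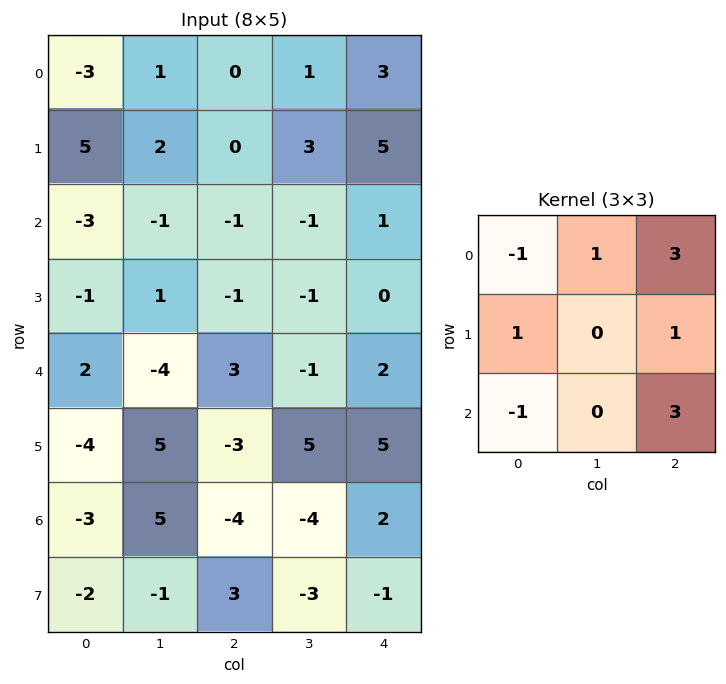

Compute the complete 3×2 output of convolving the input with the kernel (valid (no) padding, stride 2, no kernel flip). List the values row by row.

9 19
4 5
-13 14

Output[0,0]: The receptive field on the input at this output position is [-3 1 0 / 5 2 0 / -3 -1 -1]. Elementwise product with the kernel and sum: -3·-1 + 1·1 + 0·3 + 5·1 + 0·1 + -3·-1 + -1·3.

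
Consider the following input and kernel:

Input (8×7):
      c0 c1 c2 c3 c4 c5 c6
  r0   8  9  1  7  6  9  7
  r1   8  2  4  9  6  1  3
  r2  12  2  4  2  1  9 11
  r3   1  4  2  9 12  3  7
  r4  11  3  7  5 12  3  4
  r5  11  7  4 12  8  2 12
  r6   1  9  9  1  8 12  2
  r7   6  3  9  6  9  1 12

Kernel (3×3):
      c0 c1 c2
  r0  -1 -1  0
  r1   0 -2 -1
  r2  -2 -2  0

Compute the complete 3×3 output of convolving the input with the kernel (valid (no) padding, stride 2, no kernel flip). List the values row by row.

-53 -44 -40
-52 -60 -53
-52 -64 -71

Output[0,0]: The receptive field on the input at this output position is [8 9 1 / 8 2 4 / 12 2 4]. Elementwise product with the kernel and sum: 8·-1 + 9·-1 + 2·-2 + 4·-1 + 12·-2 + 2·-2.
Output[0,1]: The receptive field on the input at this output position is [1 7 6 / 4 9 6 / 4 2 1]. Elementwise product with the kernel and sum: 1·-1 + 7·-1 + 9·-2 + 6·-1 + 4·-2 + 2·-2.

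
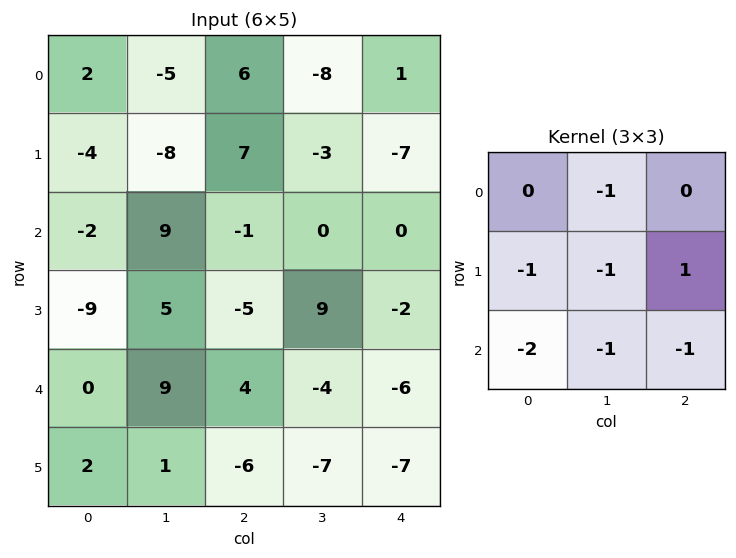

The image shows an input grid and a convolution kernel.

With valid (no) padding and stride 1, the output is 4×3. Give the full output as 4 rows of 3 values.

Output[0,0]: The receptive field on the input at this output position is [2 -5 6 / -4 -8 7 / -2 9 -1]. Elementwise product with the kernel and sum: -5·-1 + -4·-1 + -8·-1 + 7·1 + -2·-2 + 9·-1 + -1·-1.

20 -25 -1
18 -29 7
-23 -8 -4
-9 -1 11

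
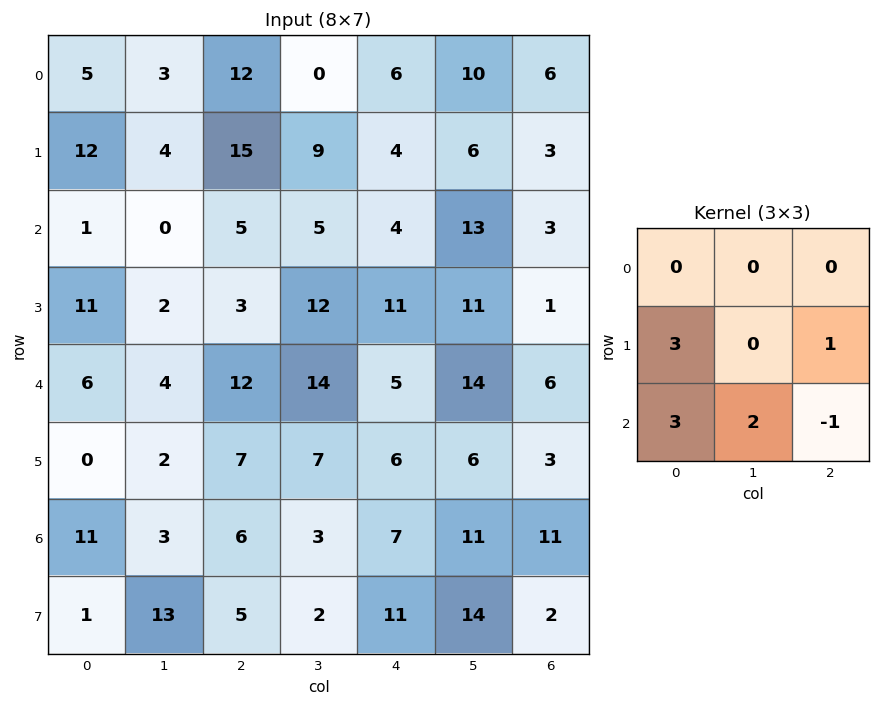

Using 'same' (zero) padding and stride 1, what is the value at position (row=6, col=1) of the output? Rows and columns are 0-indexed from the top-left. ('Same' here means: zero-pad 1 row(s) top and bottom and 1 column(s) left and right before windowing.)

63

The receptive field on the zero-padded input at this output position is [0 2 7 / 11 3 6 / 1 13 5]. Elementwise product with the kernel and sum: 11·3 + 6·1 + 1·3 + 13·2 + 5·-1.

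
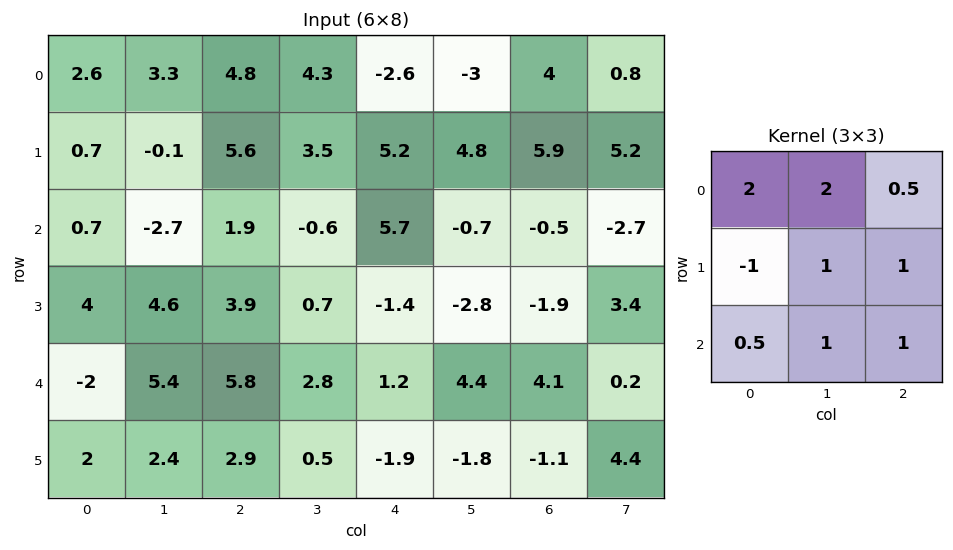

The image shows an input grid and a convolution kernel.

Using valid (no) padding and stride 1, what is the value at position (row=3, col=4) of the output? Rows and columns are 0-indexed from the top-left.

-5.9

The receptive field on the input at this output position is [-1.4 -2.8 -1.9 / 1.2 4.4 4.1 / -1.9 -1.8 -1.1]. Elementwise product with the kernel and sum: -1.4·2 + -2.8·2 + -1.9·0.5 + 1.2·-1 + 4.4·1 + 4.1·1 + -1.9·0.5 + -1.8·1 + -1.1·1.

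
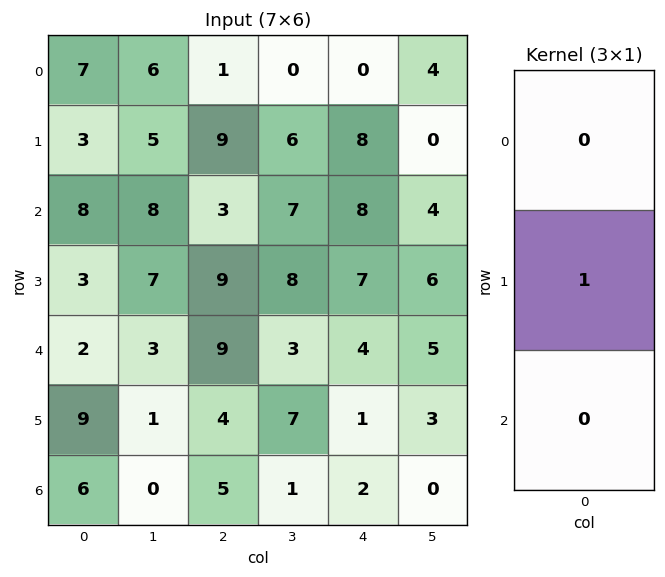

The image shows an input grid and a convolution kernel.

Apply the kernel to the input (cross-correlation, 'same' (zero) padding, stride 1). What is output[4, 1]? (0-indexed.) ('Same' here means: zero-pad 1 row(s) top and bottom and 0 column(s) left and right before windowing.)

3

The receptive field on the zero-padded input at this output position is [7 / 3 / 1]. Elementwise product with the kernel and sum: 3·1.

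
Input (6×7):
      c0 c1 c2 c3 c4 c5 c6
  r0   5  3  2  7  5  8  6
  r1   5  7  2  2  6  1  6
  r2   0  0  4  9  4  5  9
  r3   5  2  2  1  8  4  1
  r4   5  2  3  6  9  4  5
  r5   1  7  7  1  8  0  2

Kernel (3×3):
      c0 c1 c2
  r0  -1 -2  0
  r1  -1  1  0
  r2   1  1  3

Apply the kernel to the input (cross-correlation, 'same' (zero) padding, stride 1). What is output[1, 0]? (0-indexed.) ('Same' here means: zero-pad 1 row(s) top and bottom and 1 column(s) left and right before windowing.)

The receptive field on the zero-padded input at this output position is [0 5 3 / 0 5 7 / 0 0 0]. Elementwise product with the kernel and sum: 0·-1 + 5·-2 + 0·-1 + 5·1 + 0·1 + 0·1 + 0·3.

-5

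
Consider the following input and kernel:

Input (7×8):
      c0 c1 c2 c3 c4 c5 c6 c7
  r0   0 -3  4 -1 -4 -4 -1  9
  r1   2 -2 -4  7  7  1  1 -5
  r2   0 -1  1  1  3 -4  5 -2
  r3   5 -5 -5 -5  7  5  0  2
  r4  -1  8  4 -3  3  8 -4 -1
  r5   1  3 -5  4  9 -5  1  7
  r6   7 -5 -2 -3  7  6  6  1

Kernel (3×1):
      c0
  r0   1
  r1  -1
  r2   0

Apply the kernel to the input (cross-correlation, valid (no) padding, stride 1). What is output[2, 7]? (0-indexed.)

-4

The receptive field on the input at this output position is [-2 / 2 / -1]. Elementwise product with the kernel and sum: -2·1 + 2·-1.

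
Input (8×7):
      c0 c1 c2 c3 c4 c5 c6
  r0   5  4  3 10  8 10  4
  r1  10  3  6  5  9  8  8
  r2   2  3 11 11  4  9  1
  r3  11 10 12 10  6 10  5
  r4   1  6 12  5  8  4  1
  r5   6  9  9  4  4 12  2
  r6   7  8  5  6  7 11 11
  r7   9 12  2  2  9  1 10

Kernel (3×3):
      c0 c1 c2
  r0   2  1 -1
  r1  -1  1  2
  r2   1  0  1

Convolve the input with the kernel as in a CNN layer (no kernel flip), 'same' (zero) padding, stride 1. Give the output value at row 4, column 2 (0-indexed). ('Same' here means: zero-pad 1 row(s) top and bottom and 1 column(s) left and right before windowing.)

51

The receptive field on the zero-padded input at this output position is [10 12 10 / 6 12 5 / 9 9 4]. Elementwise product with the kernel and sum: 10·2 + 12·1 + 10·-1 + 6·-1 + 12·1 + 5·2 + 9·1 + 4·1.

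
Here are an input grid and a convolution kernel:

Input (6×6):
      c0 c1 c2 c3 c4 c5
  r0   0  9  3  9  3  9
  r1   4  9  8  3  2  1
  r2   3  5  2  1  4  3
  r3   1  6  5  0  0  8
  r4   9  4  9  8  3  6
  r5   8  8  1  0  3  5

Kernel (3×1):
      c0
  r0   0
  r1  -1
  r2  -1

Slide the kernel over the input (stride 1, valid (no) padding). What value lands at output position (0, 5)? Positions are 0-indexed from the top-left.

The receptive field on the input at this output position is [9 / 1 / 3]. Elementwise product with the kernel and sum: 1·-1 + 3·-1.

-4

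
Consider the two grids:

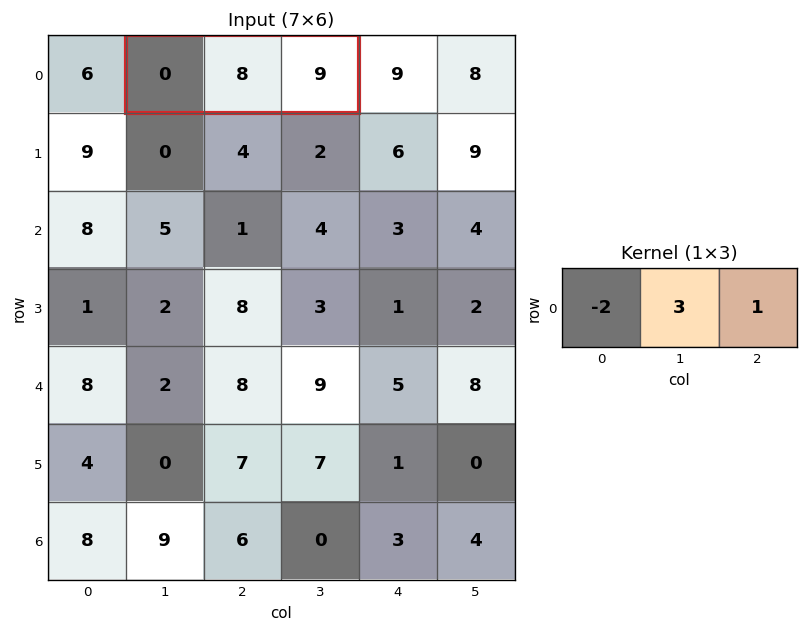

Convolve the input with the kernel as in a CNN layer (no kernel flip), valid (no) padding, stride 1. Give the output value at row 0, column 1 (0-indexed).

33

The receptive field on the input at this output position is [0 8 9]. Elementwise product with the kernel and sum: 0·-2 + 8·3 + 9·1.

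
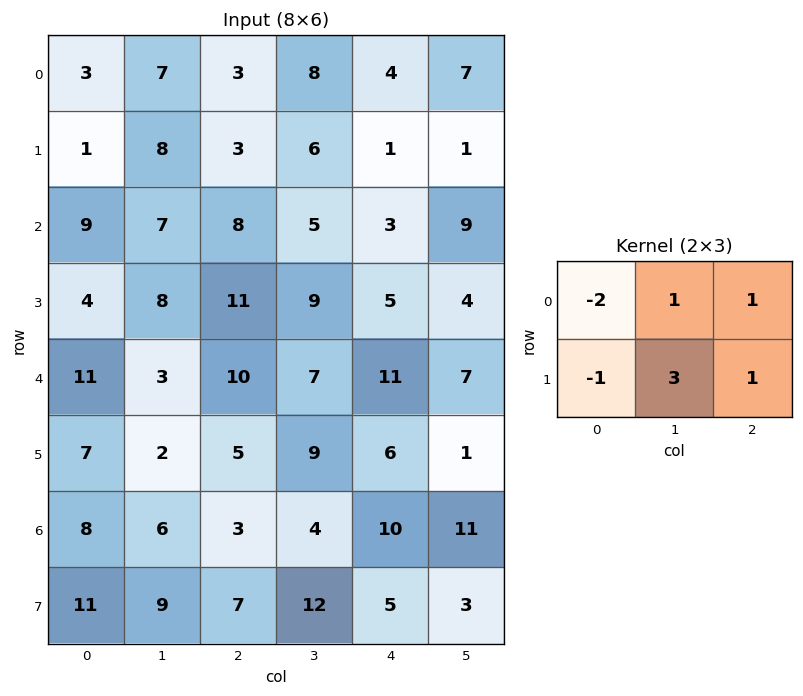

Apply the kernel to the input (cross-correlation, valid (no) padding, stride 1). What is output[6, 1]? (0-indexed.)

19

The receptive field on the input at this output position is [6 3 4 / 9 7 12]. Elementwise product with the kernel and sum: 6·-2 + 3·1 + 4·1 + 9·-1 + 7·3 + 12·1.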